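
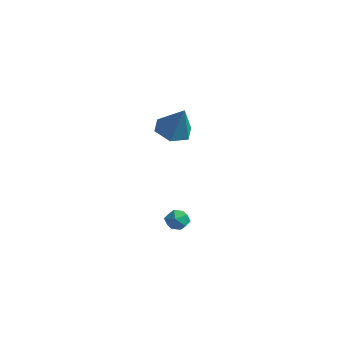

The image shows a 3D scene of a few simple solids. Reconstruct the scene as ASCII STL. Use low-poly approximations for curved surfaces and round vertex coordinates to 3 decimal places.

solid 
facet normal -0.513 0.045 -0.857
outer loop
vertex 3.692 -0.911 1.254
vertex 2.952 -1.153 1.684
vertex 3.159 -0.291 1.605
endloop
endfacet
facet normal 0.773 0.631 0.059
outer loop
vertex 3.692 -0.911 1.254
vertex 3.159 -0.291 1.605
vertex 3.808 -1.227 3.116
endloop
endfacet
facet normal -0.513 0.045 -0.857
outer loop
vertex 3.159 -0.291 1.605
vertex 2.952 -1.153 1.684
vertex 2.418 -0.533 2.036
endloop
endfacet
facet normal 0.023 0.854 0.519
outer loop
vertex 3.159 -0.291 1.605
vertex 2.418 -0.533 2.036
vertex 3.808 -1.227 3.116
endloop
endfacet
facet normal -0.513 0.045 -0.857
outer loop
vertex 2.418 -0.533 2.036
vertex 2.952 -1.153 1.684
vertex 2.211 -1.395 2.115
endloop
endfacet
facet normal -0.535 0.204 0.820
outer loop
vertex 2.418 -0.533 2.036
vertex 2.211 -1.395 2.115
vertex 3.808 -1.227 3.116
endloop
endfacet
facet normal -0.513 0.044 -0.857
outer loop
vertex 2.211 -1.395 2.115
vertex 2.952 -1.153 1.684
vertex 2.745 -2.015 1.764
endloop
endfacet
facet normal -0.343 -0.669 0.660
outer loop
vertex 2.211 -1.395 2.115
vertex 2.745 -2.015 1.764
vertex 3.808 -1.227 3.116
endloop
endfacet
facet normal -0.513 0.044 -0.857
outer loop
vertex 2.745 -2.015 1.764
vertex 2.952 -1.153 1.684
vertex 3.485 -1.773 1.333
endloop
endfacet
facet normal 0.407 -0.891 0.199
outer loop
vertex 2.745 -2.015 1.764
vertex 3.485 -1.773 1.333
vertex 3.808 -1.227 3.116
endloop
endfacet
facet normal -0.513 0.045 -0.857
outer loop
vertex 3.485 -1.773 1.333
vertex 2.952 -1.153 1.684
vertex 3.692 -0.911 1.254
endloop
endfacet
facet normal 0.965 -0.241 -0.101
outer loop
vertex 3.485 -1.773 1.333
vertex 3.692 -0.911 1.254
vertex 3.808 -1.227 3.116
endloop
endfacet
facet normal -0.601 0.317 0.734
outer loop
vertex 2.943 -1.359 -3.398
vertex 3.405 -1.479 -2.968
vertex 3.368 -0.903 -3.247
endloop
endfacet
facet normal -0.746 0.654 0.124
outer loop
vertex 2.943 -1.359 -3.398
vertex 3.368 -0.903 -3.247
vertex 3.192 -0.988 -3.858
endloop
endfacet
facet normal -0.916 0.161 -0.366
outer loop
vertex 2.943 -1.359 -3.398
vertex 3.192 -0.988 -3.858
vertex 3.121 -1.618 -3.957
endloop
endfacet
facet normal -0.875 -0.482 -0.055
outer loop
vertex 2.943 -1.359 -3.398
vertex 3.121 -1.618 -3.957
vertex 3.253 -1.921 -3.407
endloop
endfacet
facet normal -0.680 -0.385 0.623
outer loop
vertex 2.943 -1.359 -3.398
vertex 3.253 -1.921 -3.407
vertex 3.405 -1.479 -2.968
endloop
endfacet
facet normal -0.152 0.984 -0.093
outer loop
vertex 3.192 -0.988 -3.858
vertex 3.368 -0.903 -3.247
vertex 3.807 -0.879 -3.713
endloop
endfacet
facet normal 0.083 0.439 0.895
outer loop
vertex 3.368 -0.903 -3.247
vertex 3.405 -1.479 -2.968
vertex 3.939 -1.182 -3.163
endloop
endfacet
facet normal -0.046 -0.696 0.717
outer loop
vertex 3.405 -1.479 -2.968
vertex 3.253 -1.921 -3.407
vertex 3.868 -1.812 -3.262
endloop
endfacet
facet normal -0.360 -0.851 -0.383
outer loop
vertex 3.253 -1.921 -3.407
vertex 3.121 -1.618 -3.957
vertex 3.692 -1.897 -3.873
endloop
endfacet
facet normal -0.427 0.187 -0.885
outer loop
vertex 3.121 -1.618 -3.957
vertex 3.192 -0.988 -3.858
vertex 3.655 -1.321 -4.152
endloop
endfacet
facet normal 0.875 0.482 0.055
outer loop
vertex 4.117 -1.441 -3.722
vertex 3.807 -0.879 -3.713
vertex 3.939 -1.182 -3.163
endloop
endfacet
facet normal 0.916 -0.161 0.366
outer loop
vertex 4.117 -1.441 -3.722
vertex 3.939 -1.182 -3.163
vertex 3.868 -1.812 -3.262
endloop
endfacet
facet normal 0.746 -0.654 -0.124
outer loop
vertex 4.117 -1.441 -3.722
vertex 3.868 -1.812 -3.262
vertex 3.692 -1.897 -3.873
endloop
endfacet
facet normal 0.601 -0.317 -0.734
outer loop
vertex 4.117 -1.441 -3.722
vertex 3.692 -1.897 -3.873
vertex 3.655 -1.321 -4.152
endloop
endfacet
facet normal 0.680 0.385 -0.623
outer loop
vertex 4.117 -1.441 -3.722
vertex 3.655 -1.321 -4.152
vertex 3.807 -0.879 -3.713
endloop
endfacet
facet normal 0.360 0.851 0.383
outer loop
vertex 3.939 -1.182 -3.163
vertex 3.807 -0.879 -3.713
vertex 3.368 -0.903 -3.247
endloop
endfacet
facet normal 0.427 -0.187 0.885
outer loop
vertex 3.868 -1.812 -3.262
vertex 3.939 -1.182 -3.163
vertex 3.405 -1.479 -2.968
endloop
endfacet
facet normal 0.152 -0.984 0.093
outer loop
vertex 3.692 -1.897 -3.873
vertex 3.868 -1.812 -3.262
vertex 3.253 -1.921 -3.407
endloop
endfacet
facet normal -0.083 -0.439 -0.895
outer loop
vertex 3.655 -1.321 -4.152
vertex 3.692 -1.897 -3.873
vertex 3.121 -1.618 -3.957
endloop
endfacet
facet normal 0.046 0.696 -0.717
outer loop
vertex 3.807 -0.879 -3.713
vertex 3.655 -1.321 -4.152
vertex 3.192 -0.988 -3.858
endloop
endfacet

endsolid


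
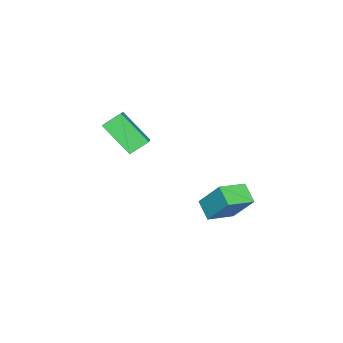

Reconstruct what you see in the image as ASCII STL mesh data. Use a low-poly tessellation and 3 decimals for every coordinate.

solid 
facet normal -0.810 0.523 -0.265
outer loop
vertex -1.334 1.09 -2.506
vertex -1.094 2.26 -0.927
vertex -0.634 1.839 -3.167
endloop
endfacet
facet normal -0.121 -0.591 -0.798
outer loop
vertex 0.694 0.98 -2.733
vertex -1.334 1.09 -2.506
vertex -0.634 1.839 -3.167
endloop
endfacet
facet normal -0.810 0.523 -0.265
outer loop
vertex -0.634 1.839 -3.167
vertex -1.094 2.26 -0.927
vertex -0.394 3.009 -1.588
endloop
endfacet
facet normal 0.574 0.614 -0.542
outer loop
vertex -0.394 3.009 -1.588
vertex 0.694 0.98 -2.733
vertex -0.634 1.839 -3.167
endloop
endfacet
facet normal -0.574 -0.614 0.542
outer loop
vertex -1.334 1.09 -2.506
vertex 0.234 1.401 -0.493
vertex -1.094 2.26 -0.927
endloop
endfacet
facet normal -0.121 -0.591 -0.798
outer loop
vertex -0.006 0.231 -2.072
vertex -1.334 1.09 -2.506
vertex 0.694 0.98 -2.733
endloop
endfacet
facet normal -0.574 -0.614 0.542
outer loop
vertex -0.006 0.231 -2.072
vertex 0.234 1.401 -0.493
vertex -1.334 1.09 -2.506
endloop
endfacet
facet normal 0.121 0.591 0.798
outer loop
vertex -1.094 2.26 -0.927
vertex 0.234 1.401 -0.493
vertex -0.394 3.009 -1.588
endloop
endfacet
facet normal 0.574 0.614 -0.542
outer loop
vertex 0.934 2.15 -1.154
vertex 0.694 0.98 -2.733
vertex -0.394 3.009 -1.588
endloop
endfacet
facet normal 0.121 0.591 0.798
outer loop
vertex -0.394 3.009 -1.588
vertex 0.234 1.401 -0.493
vertex 0.934 2.15 -1.154
endloop
endfacet
facet normal 0.810 -0.523 0.265
outer loop
vertex 0.934 2.15 -1.154
vertex -0.006 0.231 -2.072
vertex 0.694 0.98 -2.733
endloop
endfacet
facet normal 0.810 -0.523 0.265
outer loop
vertex 0.234 1.401 -0.493
vertex -0.006 0.231 -2.072
vertex 0.934 2.15 -1.154
endloop
endfacet
facet normal -0.572 0.614 0.544
outer loop
vertex 2.243 -2.892 4.985
vertex 2.559 -1.331 3.557
vertex 0.662 -3.484 3.989
endloop
endfacet
facet normal -0.147 -0.730 0.667
outer loop
vertex 1.321 -4.189 3.363
vertex 2.243 -2.892 4.985
vertex 0.662 -3.484 3.989
endloop
endfacet
facet normal -0.573 0.614 0.544
outer loop
vertex 0.662 -3.484 3.989
vertex 2.559 -1.331 3.557
vertex 0.979 -1.922 2.56
endloop
endfacet
facet normal -0.806 -0.302 -0.509
outer loop
vertex 0.979 -1.922 2.56
vertex 1.321 -4.189 3.363
vertex 0.662 -3.484 3.989
endloop
endfacet
facet normal 0.806 0.302 0.509
outer loop
vertex 2.243 -2.892 4.985
vertex 3.218 -2.036 2.931
vertex 2.559 -1.331 3.557
endloop
endfacet
facet normal -0.148 -0.729 0.668
outer loop
vertex 2.901 -3.598 4.36
vertex 2.243 -2.892 4.985
vertex 1.321 -4.189 3.363
endloop
endfacet
facet normal 0.807 0.302 0.509
outer loop
vertex 2.901 -3.598 4.36
vertex 3.218 -2.036 2.931
vertex 2.243 -2.892 4.985
endloop
endfacet
facet normal 0.148 0.730 -0.667
outer loop
vertex 2.559 -1.331 3.557
vertex 3.218 -2.036 2.931
vertex 0.979 -1.922 2.56
endloop
endfacet
facet normal -0.807 -0.302 -0.508
outer loop
vertex 1.637 -2.628 1.935
vertex 1.321 -4.189 3.363
vertex 0.979 -1.922 2.56
endloop
endfacet
facet normal 0.148 0.729 -0.668
outer loop
vertex 0.979 -1.922 2.56
vertex 3.218 -2.036 2.931
vertex 1.637 -2.628 1.935
endloop
endfacet
facet normal 0.573 -0.613 -0.544
outer loop
vertex 1.637 -2.628 1.935
vertex 2.901 -3.598 4.36
vertex 1.321 -4.189 3.363
endloop
endfacet
facet normal 0.572 -0.614 -0.544
outer loop
vertex 3.218 -2.036 2.931
vertex 2.901 -3.598 4.36
vertex 1.637 -2.628 1.935
endloop
endfacet

endsolid


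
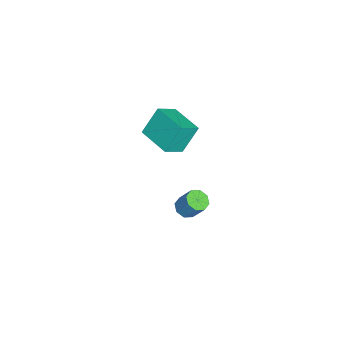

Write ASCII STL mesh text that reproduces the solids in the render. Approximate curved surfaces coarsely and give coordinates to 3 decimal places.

solid 
facet normal -0.263 -0.478 -0.838
outer loop
vertex -1.592 -2.274 -4.451
vertex -2.135 -1.783 -4.561
vertex -1.423 -1.829 -4.758
endloop
endfacet
facet normal 0.917 -0.393 -0.064
outer loop
vertex -1.592 -2.274 -4.451
vertex -1.423 -1.829 -4.758
vertex -1.203 -1.568 -3.21
endloop
endfacet
facet normal 0.917 -0.394 -0.064
outer loop
vertex -1.203 -1.568 -3.21
vertex -1.423 -1.829 -4.758
vertex -1.033 -1.123 -3.517
endloop
endfacet
facet normal 0.264 0.477 0.838
outer loop
vertex -1.203 -1.568 -3.21
vertex -1.033 -1.123 -3.517
vertex -1.745 -1.077 -3.319
endloop
endfacet
facet normal -0.263 -0.477 -0.838
outer loop
vertex -1.423 -1.829 -4.758
vertex -2.135 -1.783 -4.561
vertex -1.671 -1.357 -4.949
endloop
endfacet
facet normal 0.860 0.278 -0.428
outer loop
vertex -1.423 -1.829 -4.758
vertex -1.671 -1.357 -4.949
vertex -1.033 -1.123 -3.517
endloop
endfacet
facet normal 0.860 0.278 -0.428
outer loop
vertex -1.033 -1.123 -3.517
vertex -1.671 -1.357 -4.949
vertex -1.281 -0.651 -3.708
endloop
endfacet
facet normal 0.264 0.478 0.838
outer loop
vertex -1.033 -1.123 -3.517
vertex -1.281 -0.651 -3.708
vertex -1.745 -1.077 -3.319
endloop
endfacet
facet normal -0.264 -0.476 -0.839
outer loop
vertex -1.671 -1.357 -4.949
vertex -2.135 -1.783 -4.561
vertex -2.19 -1.134 -4.912
endloop
endfacet
facet normal 0.299 0.786 -0.541
outer loop
vertex -1.671 -1.357 -4.949
vertex -2.19 -1.134 -4.912
vertex -1.281 -0.651 -3.708
endloop
endfacet
facet normal 0.299 0.786 -0.541
outer loop
vertex -1.281 -0.651 -3.708
vertex -2.19 -1.134 -4.912
vertex -1.801 -0.428 -3.671
endloop
endfacet
facet normal 0.264 0.477 0.838
outer loop
vertex -1.281 -0.651 -3.708
vertex -1.801 -0.428 -3.671
vertex -1.745 -1.077 -3.319
endloop
endfacet
facet normal -0.263 -0.476 -0.839
outer loop
vertex -2.19 -1.134 -4.912
vertex -2.135 -1.783 -4.561
vertex -2.677 -1.292 -4.67
endloop
endfacet
facet normal -0.438 0.834 -0.337
outer loop
vertex -2.19 -1.134 -4.912
vertex -2.677 -1.292 -4.67
vertex -1.801 -0.428 -3.671
endloop
endfacet
facet normal -0.438 0.834 -0.337
outer loop
vertex -1.801 -0.428 -3.671
vertex -2.677 -1.292 -4.67
vertex -2.288 -0.586 -3.429
endloop
endfacet
facet normal 0.262 0.477 0.839
outer loop
vertex -1.801 -0.428 -3.671
vertex -2.288 -0.586 -3.429
vertex -1.745 -1.077 -3.319
endloop
endfacet
facet normal -0.264 -0.477 -0.838
outer loop
vertex -2.677 -1.292 -4.67
vertex -2.135 -1.783 -4.561
vertex -2.847 -1.737 -4.363
endloop
endfacet
facet normal -0.917 0.394 0.063
outer loop
vertex -2.677 -1.292 -4.67
vertex -2.847 -1.737 -4.363
vertex -2.288 -0.586 -3.429
endloop
endfacet
facet normal -0.917 0.393 0.065
outer loop
vertex -2.288 -0.586 -3.429
vertex -2.847 -1.737 -4.363
vertex -2.457 -1.031 -3.122
endloop
endfacet
facet normal 0.263 0.478 0.838
outer loop
vertex -2.288 -0.586 -3.429
vertex -2.457 -1.031 -3.122
vertex -1.745 -1.077 -3.319
endloop
endfacet
facet normal -0.264 -0.478 -0.838
outer loop
vertex -2.847 -1.737 -4.363
vertex -2.135 -1.783 -4.561
vertex -2.599 -2.209 -4.172
endloop
endfacet
facet normal -0.860 -0.278 0.428
outer loop
vertex -2.847 -1.737 -4.363
vertex -2.599 -2.209 -4.172
vertex -2.457 -1.031 -3.122
endloop
endfacet
facet normal -0.860 -0.278 0.428
outer loop
vertex -2.457 -1.031 -3.122
vertex -2.599 -2.209 -4.172
vertex -2.209 -1.503 -2.931
endloop
endfacet
facet normal 0.263 0.477 0.838
outer loop
vertex -2.457 -1.031 -3.122
vertex -2.209 -1.503 -2.931
vertex -1.745 -1.077 -3.319
endloop
endfacet
facet normal -0.264 -0.477 -0.838
outer loop
vertex -2.599 -2.209 -4.172
vertex -2.135 -1.783 -4.561
vertex -2.079 -2.432 -4.209
endloop
endfacet
facet normal -0.299 -0.786 0.541
outer loop
vertex -2.599 -2.209 -4.172
vertex -2.079 -2.432 -4.209
vertex -2.209 -1.503 -2.931
endloop
endfacet
facet normal -0.299 -0.786 0.541
outer loop
vertex -2.209 -1.503 -2.931
vertex -2.079 -2.432 -4.209
vertex -1.69 -1.726 -2.968
endloop
endfacet
facet normal 0.264 0.476 0.839
outer loop
vertex -2.209 -1.503 -2.931
vertex -1.69 -1.726 -2.968
vertex -1.745 -1.077 -3.319
endloop
endfacet
facet normal -0.262 -0.477 -0.839
outer loop
vertex -2.079 -2.432 -4.209
vertex -2.135 -1.783 -4.561
vertex -1.592 -2.274 -4.451
endloop
endfacet
facet normal 0.438 -0.834 0.337
outer loop
vertex -2.079 -2.432 -4.209
vertex -1.592 -2.274 -4.451
vertex -1.69 -1.726 -2.968
endloop
endfacet
facet normal 0.438 -0.834 0.337
outer loop
vertex -1.69 -1.726 -2.968
vertex -1.592 -2.274 -4.451
vertex -1.203 -1.568 -3.21
endloop
endfacet
facet normal 0.263 0.476 0.839
outer loop
vertex -1.69 -1.726 -2.968
vertex -1.203 -1.568 -3.21
vertex -1.745 -1.077 -3.319
endloop
endfacet
facet normal -0.717 -0.696 0.051
outer loop
vertex -1.719 -4.202 2.841
vertex -2.396 -3.391 4.396
vertex -2.627 -3.329 1.99
endloop
endfacet
facet normal 0.360 -0.432 -0.827
outer loop
vertex -1.144 -1.889 1.884
vertex -1.719 -4.202 2.841
vertex -2.627 -3.329 1.99
endloop
endfacet
facet normal -0.716 -0.696 0.051
outer loop
vertex -2.627 -3.329 1.99
vertex -2.396 -3.391 4.396
vertex -3.304 -2.519 3.545
endloop
endfacet
facet normal -0.598 0.574 -0.559
outer loop
vertex -3.304 -2.519 3.545
vertex -1.144 -1.889 1.884
vertex -2.627 -3.329 1.99
endloop
endfacet
facet normal 0.598 -0.574 0.560
outer loop
vertex -1.719 -4.202 2.841
vertex -0.913 -1.951 4.29
vertex -2.396 -3.391 4.396
endloop
endfacet
facet normal 0.360 -0.432 -0.827
outer loop
vertex -0.236 -2.761 2.735
vertex -1.719 -4.202 2.841
vertex -1.144 -1.889 1.884
endloop
endfacet
facet normal 0.598 -0.574 0.559
outer loop
vertex -0.236 -2.761 2.735
vertex -0.913 -1.951 4.29
vertex -1.719 -4.202 2.841
endloop
endfacet
facet normal -0.360 0.432 0.827
outer loop
vertex -2.396 -3.391 4.396
vertex -0.913 -1.951 4.29
vertex -3.304 -2.519 3.545
endloop
endfacet
facet normal -0.598 0.574 -0.560
outer loop
vertex -1.821 -1.078 3.439
vertex -1.144 -1.889 1.884
vertex -3.304 -2.519 3.545
endloop
endfacet
facet normal -0.360 0.432 0.827
outer loop
vertex -3.304 -2.519 3.545
vertex -0.913 -1.951 4.29
vertex -1.821 -1.078 3.439
endloop
endfacet
facet normal 0.716 0.696 -0.051
outer loop
vertex -1.821 -1.078 3.439
vertex -0.236 -2.761 2.735
vertex -1.144 -1.889 1.884
endloop
endfacet
facet normal 0.716 0.696 -0.051
outer loop
vertex -0.913 -1.951 4.29
vertex -0.236 -2.761 2.735
vertex -1.821 -1.078 3.439
endloop
endfacet

endsolid


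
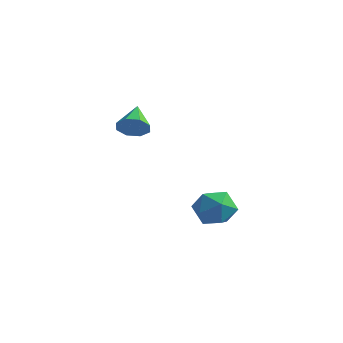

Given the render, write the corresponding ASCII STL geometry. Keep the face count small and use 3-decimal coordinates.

solid 
facet normal 0.412 -0.751 -0.516
outer loop
vertex -2.81 3.413 -0.094
vertex -3.317 2.939 0.19
vertex -3.283 3.376 -0.418
endloop
endfacet
facet normal 0.177 0.915 -0.362
outer loop
vertex -2.81 3.413 -0.094
vertex -3.283 3.376 -0.418
vertex -3.923 4.041 0.95
endloop
endfacet
facet normal 0.413 -0.750 -0.516
outer loop
vertex -3.283 3.376 -0.418
vertex -3.317 2.939 0.19
vertex -3.775 3.083 -0.386
endloop
endfacet
facet normal -0.453 0.700 -0.552
outer loop
vertex -3.283 3.376 -0.418
vertex -3.775 3.083 -0.386
vertex -3.923 4.041 0.95
endloop
endfacet
facet normal 0.413 -0.750 -0.516
outer loop
vertex -3.775 3.083 -0.386
vertex -3.317 2.939 0.19
vertex -3.999 2.705 -0.016
endloop
endfacet
facet normal -0.921 0.262 -0.290
outer loop
vertex -3.775 3.083 -0.386
vertex -3.999 2.705 -0.016
vertex -3.923 4.041 0.95
endloop
endfacet
facet normal 0.413 -0.749 -0.517
outer loop
vertex -3.999 2.705 -0.016
vertex -3.317 2.939 0.19
vertex -3.823 2.464 0.474
endloop
endfacet
facet normal -0.952 -0.142 0.272
outer loop
vertex -3.999 2.705 -0.016
vertex -3.823 2.464 0.474
vertex -3.923 4.041 0.95
endloop
endfacet
facet normal 0.413 -0.749 -0.517
outer loop
vertex -3.823 2.464 0.474
vertex -3.317 2.939 0.19
vertex -3.35 2.501 0.798
endloop
endfacet
facet normal -0.528 -0.276 0.803
outer loop
vertex -3.823 2.464 0.474
vertex -3.35 2.501 0.798
vertex -3.923 4.041 0.95
endloop
endfacet
facet normal 0.413 -0.750 -0.518
outer loop
vertex -3.35 2.501 0.798
vertex -3.317 2.939 0.19
vertex -2.858 2.794 0.766
endloop
endfacet
facet normal 0.101 -0.061 0.993
outer loop
vertex -3.35 2.501 0.798
vertex -2.858 2.794 0.766
vertex -3.923 4.041 0.95
endloop
endfacet
facet normal 0.412 -0.750 -0.517
outer loop
vertex -2.858 2.794 0.766
vertex -3.317 2.939 0.19
vertex -2.634 3.172 0.396
endloop
endfacet
facet normal 0.569 0.378 0.730
outer loop
vertex -2.858 2.794 0.766
vertex -2.634 3.172 0.396
vertex -3.923 4.041 0.95
endloop
endfacet
facet normal 0.412 -0.750 -0.517
outer loop
vertex -2.634 3.172 0.396
vertex -3.317 2.939 0.19
vertex -2.81 3.413 -0.094
endloop
endfacet
facet normal 0.600 0.782 0.169
outer loop
vertex -2.634 3.172 0.396
vertex -2.81 3.413 -0.094
vertex -3.923 4.041 0.95
endloop
endfacet
facet normal -0.962 0.270 -0.035
outer loop
vertex 1.179 1.877 -3.04
vertex 0.936 1.075 -2.536
vertex 1.151 1.904 -2.063
endloop
endfacet
facet normal -0.538 0.842 -0.039
outer loop
vertex 1.179 1.877 -3.04
vertex 1.151 1.904 -2.063
vertex 1.878 2.346 -2.543
endloop
endfacet
facet normal -0.103 0.792 -0.602
outer loop
vertex 1.179 1.877 -3.04
vertex 1.878 2.346 -2.543
vertex 2.114 1.791 -3.313
endloop
endfacet
facet normal -0.260 0.186 -0.948
outer loop
vertex 1.179 1.877 -3.04
vertex 2.114 1.791 -3.313
vertex 1.532 1.005 -3.308
endloop
endfacet
facet normal -0.790 -0.136 -0.598
outer loop
vertex 1.179 1.877 -3.04
vertex 1.532 1.005 -3.308
vertex 0.936 1.075 -2.536
endloop
endfacet
facet normal -0.137 0.823 0.551
outer loop
vertex 1.878 2.346 -2.543
vertex 1.151 1.904 -2.063
vertex 2.068 1.835 -1.732
endloop
endfacet
facet normal -0.824 -0.104 0.557
outer loop
vertex 1.151 1.904 -2.063
vertex 0.936 1.075 -2.536
vertex 1.486 1.049 -1.727
endloop
endfacet
facet normal -0.545 -0.761 -0.352
outer loop
vertex 0.936 1.075 -2.536
vertex 1.532 1.005 -3.308
vertex 1.722 0.494 -2.497
endloop
endfacet
facet normal 0.314 -0.238 -0.919
outer loop
vertex 1.532 1.005 -3.308
vertex 2.114 1.791 -3.313
vertex 2.449 0.936 -2.977
endloop
endfacet
facet normal 0.566 0.741 -0.361
outer loop
vertex 2.114 1.791 -3.313
vertex 1.878 2.346 -2.543
vertex 2.664 1.765 -2.504
endloop
endfacet
facet normal 0.260 -0.186 0.948
outer loop
vertex 2.421 0.963 -2.0
vertex 2.068 1.835 -1.732
vertex 1.486 1.049 -1.727
endloop
endfacet
facet normal 0.103 -0.792 0.602
outer loop
vertex 2.421 0.963 -2.0
vertex 1.486 1.049 -1.727
vertex 1.722 0.494 -2.497
endloop
endfacet
facet normal 0.538 -0.842 0.039
outer loop
vertex 2.421 0.963 -2.0
vertex 1.722 0.494 -2.497
vertex 2.449 0.936 -2.977
endloop
endfacet
facet normal 0.962 -0.270 0.035
outer loop
vertex 2.421 0.963 -2.0
vertex 2.449 0.936 -2.977
vertex 2.664 1.765 -2.504
endloop
endfacet
facet normal 0.790 0.136 0.598
outer loop
vertex 2.421 0.963 -2.0
vertex 2.664 1.765 -2.504
vertex 2.068 1.835 -1.732
endloop
endfacet
facet normal -0.314 0.238 0.919
outer loop
vertex 1.486 1.049 -1.727
vertex 2.068 1.835 -1.732
vertex 1.151 1.904 -2.063
endloop
endfacet
facet normal -0.566 -0.741 0.361
outer loop
vertex 1.722 0.494 -2.497
vertex 1.486 1.049 -1.727
vertex 0.936 1.075 -2.536
endloop
endfacet
facet normal 0.137 -0.823 -0.551
outer loop
vertex 2.449 0.936 -2.977
vertex 1.722 0.494 -2.497
vertex 1.532 1.005 -3.308
endloop
endfacet
facet normal 0.824 0.104 -0.557
outer loop
vertex 2.664 1.765 -2.504
vertex 2.449 0.936 -2.977
vertex 2.114 1.791 -3.313
endloop
endfacet
facet normal 0.545 0.761 0.352
outer loop
vertex 2.068 1.835 -1.732
vertex 2.664 1.765 -2.504
vertex 1.878 2.346 -2.543
endloop
endfacet

endsolid


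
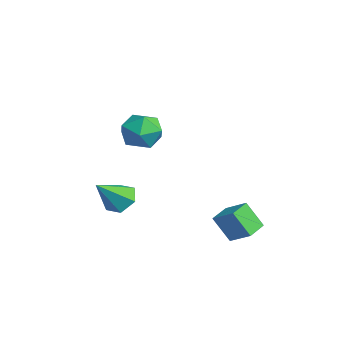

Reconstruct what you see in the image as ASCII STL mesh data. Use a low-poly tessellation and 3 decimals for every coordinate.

solid 
facet normal -0.228 0.675 -0.702
outer loop
vertex -1.186 -1.2 -2.51
vertex -2.034 -1.645 -2.663
vertex -1.97 -0.937 -2.003
endloop
endfacet
facet normal 0.589 0.381 0.713
outer loop
vertex -1.186 -1.2 -2.51
vertex -1.97 -0.937 -2.003
vertex -1.566 -3.035 -1.217
endloop
endfacet
facet normal -0.228 0.675 -0.702
outer loop
vertex -1.97 -0.937 -2.003
vertex -2.034 -1.645 -2.663
vertex -2.818 -1.382 -2.156
endloop
endfacet
facet normal -0.311 0.280 0.908
outer loop
vertex -1.97 -0.937 -2.003
vertex -2.818 -1.382 -2.156
vertex -1.566 -3.035 -1.217
endloop
endfacet
facet normal -0.227 0.675 -0.702
outer loop
vertex -2.818 -1.382 -2.156
vertex -2.034 -1.645 -2.663
vertex -2.883 -2.09 -2.816
endloop
endfacet
facet normal -0.814 -0.355 0.461
outer loop
vertex -2.818 -1.382 -2.156
vertex -2.883 -2.09 -2.816
vertex -1.566 -3.035 -1.217
endloop
endfacet
facet normal -0.227 0.675 -0.702
outer loop
vertex -2.883 -2.09 -2.816
vertex -2.034 -1.645 -2.663
vertex -2.099 -2.353 -3.323
endloop
endfacet
facet normal -0.417 -0.890 -0.183
outer loop
vertex -2.883 -2.09 -2.816
vertex -2.099 -2.353 -3.323
vertex -1.566 -3.035 -1.217
endloop
endfacet
facet normal -0.228 0.675 -0.702
outer loop
vertex -2.099 -2.353 -3.323
vertex -2.034 -1.645 -2.663
vertex -1.251 -1.908 -3.17
endloop
endfacet
facet normal 0.483 -0.790 -0.378
outer loop
vertex -2.099 -2.353 -3.323
vertex -1.251 -1.908 -3.17
vertex -1.566 -3.035 -1.217
endloop
endfacet
facet normal -0.228 0.675 -0.702
outer loop
vertex -1.251 -1.908 -3.17
vertex -2.034 -1.645 -2.663
vertex -1.186 -1.2 -2.51
endloop
endfacet
facet normal 0.985 -0.155 0.069
outer loop
vertex -1.251 -1.908 -3.17
vertex -1.186 -1.2 -2.51
vertex -1.566 -3.035 -1.217
endloop
endfacet
facet normal -0.383 -0.402 0.832
outer loop
vertex 3.955 1.701 -1.226
vertex 3.278 2.645 -1.081
vertex 2.96 1.103 -1.973
endloop
endfacet
facet normal 0.578 -0.807 -0.124
outer loop
vertex 3.562 1.735 -3.279
vertex 3.955 1.701 -1.226
vertex 2.96 1.103 -1.973
endloop
endfacet
facet normal -0.383 -0.402 0.832
outer loop
vertex 2.96 1.103 -1.973
vertex 3.278 2.645 -1.081
vertex 2.284 2.047 -1.828
endloop
endfacet
facet normal -0.721 -0.433 -0.542
outer loop
vertex 2.284 2.047 -1.828
vertex 3.562 1.735 -3.279
vertex 2.96 1.103 -1.973
endloop
endfacet
facet normal 0.720 0.433 0.542
outer loop
vertex 3.955 1.701 -1.226
vertex 3.88 3.277 -2.387
vertex 3.278 2.645 -1.081
endloop
endfacet
facet normal 0.578 -0.806 -0.124
outer loop
vertex 4.556 2.333 -2.532
vertex 3.955 1.701 -1.226
vertex 3.562 1.735 -3.279
endloop
endfacet
facet normal 0.721 0.433 0.541
outer loop
vertex 4.556 2.333 -2.532
vertex 3.88 3.277 -2.387
vertex 3.955 1.701 -1.226
endloop
endfacet
facet normal -0.578 0.806 0.124
outer loop
vertex 3.278 2.645 -1.081
vertex 3.88 3.277 -2.387
vertex 2.284 2.047 -1.828
endloop
endfacet
facet normal -0.720 -0.434 -0.541
outer loop
vertex 2.885 2.679 -3.134
vertex 3.562 1.735 -3.279
vertex 2.284 2.047 -1.828
endloop
endfacet
facet normal -0.578 0.807 0.124
outer loop
vertex 2.284 2.047 -1.828
vertex 3.88 3.277 -2.387
vertex 2.885 2.679 -3.134
endloop
endfacet
facet normal 0.383 0.402 -0.832
outer loop
vertex 2.885 2.679 -3.134
vertex 4.556 2.333 -2.532
vertex 3.562 1.735 -3.279
endloop
endfacet
facet normal 0.383 0.402 -0.832
outer loop
vertex 3.88 3.277 -2.387
vertex 4.556 2.333 -2.532
vertex 2.885 2.679 -3.134
endloop
endfacet
facet normal -0.791 0.451 0.414
outer loop
vertex 0.28 -1.282 3.203
vertex 0.458 -1.863 4.175
vertex 0.957 -0.843 4.017
endloop
endfacet
facet normal -0.481 0.874 -0.071
outer loop
vertex 0.28 -1.282 3.203
vertex 0.957 -0.843 4.017
vertex 1.262 -0.765 2.915
endloop
endfacet
facet normal -0.483 0.530 -0.697
outer loop
vertex 0.28 -1.282 3.203
vertex 1.262 -0.765 2.915
vertex 0.951 -1.736 2.392
endloop
endfacet
facet normal -0.794 -0.105 -0.598
outer loop
vertex 0.28 -1.282 3.203
vertex 0.951 -1.736 2.392
vertex 0.454 -2.414 3.171
endloop
endfacet
facet normal -0.984 -0.154 0.088
outer loop
vertex 0.28 -1.282 3.203
vertex 0.454 -2.414 3.171
vertex 0.458 -1.863 4.175
endloop
endfacet
facet normal 0.198 0.972 0.124
outer loop
vertex 1.262 -0.765 2.915
vertex 0.957 -0.843 4.017
vertex 2.046 -1.026 3.709
endloop
endfacet
facet normal -0.303 0.289 0.908
outer loop
vertex 0.957 -0.843 4.017
vertex 0.458 -1.863 4.175
vertex 1.549 -1.704 4.488
endloop
endfacet
facet normal -0.616 -0.690 0.381
outer loop
vertex 0.458 -1.863 4.175
vertex 0.454 -2.414 3.171
vertex 1.238 -2.675 3.965
endloop
endfacet
facet normal -0.309 -0.611 -0.729
outer loop
vertex 0.454 -2.414 3.171
vertex 0.951 -1.736 2.392
vertex 1.543 -2.597 2.863
endloop
endfacet
facet normal 0.194 0.416 -0.888
outer loop
vertex 0.951 -1.736 2.392
vertex 1.262 -0.765 2.915
vertex 2.042 -1.577 2.705
endloop
endfacet
facet normal 0.794 0.105 0.598
outer loop
vertex 2.22 -2.158 3.677
vertex 2.046 -1.026 3.709
vertex 1.549 -1.704 4.488
endloop
endfacet
facet normal 0.483 -0.530 0.697
outer loop
vertex 2.22 -2.158 3.677
vertex 1.549 -1.704 4.488
vertex 1.238 -2.675 3.965
endloop
endfacet
facet normal 0.481 -0.874 0.071
outer loop
vertex 2.22 -2.158 3.677
vertex 1.238 -2.675 3.965
vertex 1.543 -2.597 2.863
endloop
endfacet
facet normal 0.791 -0.451 -0.414
outer loop
vertex 2.22 -2.158 3.677
vertex 1.543 -2.597 2.863
vertex 2.042 -1.577 2.705
endloop
endfacet
facet normal 0.984 0.154 -0.088
outer loop
vertex 2.22 -2.158 3.677
vertex 2.042 -1.577 2.705
vertex 2.046 -1.026 3.709
endloop
endfacet
facet normal 0.309 0.611 0.729
outer loop
vertex 1.549 -1.704 4.488
vertex 2.046 -1.026 3.709
vertex 0.957 -0.843 4.017
endloop
endfacet
facet normal -0.194 -0.416 0.888
outer loop
vertex 1.238 -2.675 3.965
vertex 1.549 -1.704 4.488
vertex 0.458 -1.863 4.175
endloop
endfacet
facet normal -0.198 -0.972 -0.124
outer loop
vertex 1.543 -2.597 2.863
vertex 1.238 -2.675 3.965
vertex 0.454 -2.414 3.171
endloop
endfacet
facet normal 0.303 -0.289 -0.908
outer loop
vertex 2.042 -1.577 2.705
vertex 1.543 -2.597 2.863
vertex 0.951 -1.736 2.392
endloop
endfacet
facet normal 0.616 0.690 -0.381
outer loop
vertex 2.046 -1.026 3.709
vertex 2.042 -1.577 2.705
vertex 1.262 -0.765 2.915
endloop
endfacet

endsolid


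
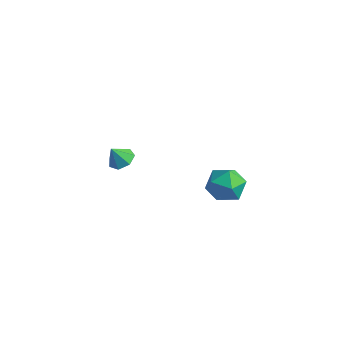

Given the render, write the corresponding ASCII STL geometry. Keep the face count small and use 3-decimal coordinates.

solid 
facet normal 0.223 0.428 -0.876
outer loop
vertex -2.108 -1.758 -1.85
vertex -2.786 -1.621 -1.956
vertex -2.305 -1.224 -1.639
endloop
endfacet
facet normal 0.664 -0.050 0.746
outer loop
vertex -2.108 -1.758 -1.85
vertex -2.305 -1.224 -1.639
vertex -3.014 -2.059 -1.064
endloop
endfacet
facet normal 0.224 0.428 -0.876
outer loop
vertex -2.305 -1.224 -1.639
vertex -2.786 -1.621 -1.956
vertex -2.864 -0.989 -1.667
endloop
endfacet
facet normal 0.153 0.469 0.870
outer loop
vertex -2.305 -1.224 -1.639
vertex -2.864 -0.989 -1.667
vertex -3.014 -2.059 -1.064
endloop
endfacet
facet normal 0.224 0.428 -0.876
outer loop
vertex -2.864 -0.989 -1.667
vertex -2.786 -1.621 -1.956
vertex -3.365 -1.23 -1.913
endloop
endfacet
facet normal -0.560 0.465 0.686
outer loop
vertex -2.864 -0.989 -1.667
vertex -3.365 -1.23 -1.913
vertex -3.014 -2.059 -1.064
endloop
endfacet
facet normal 0.225 0.429 -0.875
outer loop
vertex -3.365 -1.23 -1.913
vertex -2.786 -1.621 -1.956
vertex -3.429 -1.766 -2.192
endloop
endfacet
facet normal -0.942 -0.060 0.331
outer loop
vertex -3.365 -1.23 -1.913
vertex -3.429 -1.766 -2.192
vertex -3.014 -2.059 -1.064
endloop
endfacet
facet normal 0.225 0.428 -0.875
outer loop
vertex -3.429 -1.766 -2.192
vertex -2.786 -1.621 -1.956
vertex -3.009 -2.193 -2.293
endloop
endfacet
facet normal -0.702 -0.708 0.074
outer loop
vertex -3.429 -1.766 -2.192
vertex -3.009 -2.193 -2.293
vertex -3.014 -2.059 -1.064
endloop
endfacet
facet normal 0.223 0.429 -0.875
outer loop
vertex -3.009 -2.193 -2.293
vertex -2.786 -1.621 -1.956
vertex -2.421 -2.189 -2.141
endloop
endfacet
facet normal -0.021 -0.994 0.108
outer loop
vertex -3.009 -2.193 -2.293
vertex -2.421 -2.189 -2.141
vertex -3.014 -2.059 -1.064
endloop
endfacet
facet normal 0.223 0.429 -0.875
outer loop
vertex -2.421 -2.189 -2.141
vertex -2.786 -1.621 -1.956
vertex -2.108 -1.758 -1.85
endloop
endfacet
facet normal 0.586 -0.701 0.407
outer loop
vertex -2.421 -2.189 -2.141
vertex -2.108 -1.758 -1.85
vertex -3.014 -2.059 -1.064
endloop
endfacet
facet normal 0.286 0.958 0.030
outer loop
vertex 3.512 -0.399 -0.869
vertex 3.036 -0.285 0.013
vertex 4.004 -0.573 -0.005
endloop
endfacet
facet normal 0.763 0.561 -0.321
outer loop
vertex 3.512 -0.399 -0.869
vertex 4.004 -0.573 -0.005
vertex 4.13 -1.194 -0.791
endloop
endfacet
facet normal 0.429 0.248 -0.869
outer loop
vertex 3.512 -0.399 -0.869
vertex 4.13 -1.194 -0.791
vertex 3.24 -1.29 -1.258
endloop
endfacet
facet normal -0.254 0.451 -0.855
outer loop
vertex 3.512 -0.399 -0.869
vertex 3.24 -1.29 -1.258
vertex 2.564 -0.729 -0.761
endloop
endfacet
facet normal -0.344 0.890 -0.301
outer loop
vertex 3.512 -0.399 -0.869
vertex 2.564 -0.729 -0.761
vertex 3.036 -0.285 0.013
endloop
endfacet
facet normal 0.992 0.049 0.120
outer loop
vertex 4.13 -1.194 -0.791
vertex 4.004 -0.573 -0.005
vertex 4.036 -1.571 0.141
endloop
endfacet
facet normal 0.218 0.691 0.689
outer loop
vertex 4.004 -0.573 -0.005
vertex 3.036 -0.285 0.013
vertex 3.36 -1.01 0.638
endloop
endfacet
facet normal -0.799 0.581 0.154
outer loop
vertex 3.036 -0.285 0.013
vertex 2.564 -0.729 -0.761
vertex 2.47 -1.106 0.171
endloop
endfacet
facet normal -0.655 -0.130 -0.744
outer loop
vertex 2.564 -0.729 -0.761
vertex 3.24 -1.29 -1.258
vertex 2.596 -1.727 -0.615
endloop
endfacet
facet normal 0.451 -0.458 -0.766
outer loop
vertex 3.24 -1.29 -1.258
vertex 4.13 -1.194 -0.791
vertex 3.564 -2.015 -0.633
endloop
endfacet
facet normal 0.254 -0.451 0.855
outer loop
vertex 3.088 -1.901 0.249
vertex 4.036 -1.571 0.141
vertex 3.36 -1.01 0.638
endloop
endfacet
facet normal -0.429 -0.248 0.869
outer loop
vertex 3.088 -1.901 0.249
vertex 3.36 -1.01 0.638
vertex 2.47 -1.106 0.171
endloop
endfacet
facet normal -0.763 -0.561 0.321
outer loop
vertex 3.088 -1.901 0.249
vertex 2.47 -1.106 0.171
vertex 2.596 -1.727 -0.615
endloop
endfacet
facet normal -0.286 -0.958 -0.030
outer loop
vertex 3.088 -1.901 0.249
vertex 2.596 -1.727 -0.615
vertex 3.564 -2.015 -0.633
endloop
endfacet
facet normal 0.344 -0.890 0.301
outer loop
vertex 3.088 -1.901 0.249
vertex 3.564 -2.015 -0.633
vertex 4.036 -1.571 0.141
endloop
endfacet
facet normal 0.655 0.130 0.744
outer loop
vertex 3.36 -1.01 0.638
vertex 4.036 -1.571 0.141
vertex 4.004 -0.573 -0.005
endloop
endfacet
facet normal -0.451 0.458 0.766
outer loop
vertex 2.47 -1.106 0.171
vertex 3.36 -1.01 0.638
vertex 3.036 -0.285 0.013
endloop
endfacet
facet normal -0.992 -0.049 -0.120
outer loop
vertex 2.596 -1.727 -0.615
vertex 2.47 -1.106 0.171
vertex 2.564 -0.729 -0.761
endloop
endfacet
facet normal -0.218 -0.691 -0.689
outer loop
vertex 3.564 -2.015 -0.633
vertex 2.596 -1.727 -0.615
vertex 3.24 -1.29 -1.258
endloop
endfacet
facet normal 0.799 -0.581 -0.154
outer loop
vertex 4.036 -1.571 0.141
vertex 3.564 -2.015 -0.633
vertex 4.13 -1.194 -0.791
endloop
endfacet

endsolid


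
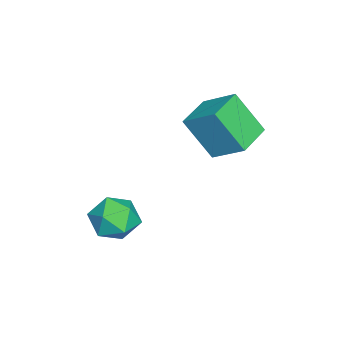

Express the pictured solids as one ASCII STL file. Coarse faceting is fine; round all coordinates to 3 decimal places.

solid 
facet normal -0.958 0.266 0.104
outer loop
vertex -1.328 3.792 1.716
vertex -1.192 4.925 0.061
vertex -1.783 2.51 0.801
endloop
endfacet
facet normal -0.067 -0.564 0.823
outer loop
vertex -0.288 2.095 0.639
vertex -1.328 3.792 1.716
vertex -1.783 2.51 0.801
endloop
endfacet
facet normal -0.958 0.266 0.104
outer loop
vertex -1.783 2.51 0.801
vertex -1.192 4.925 0.061
vertex -1.647 3.643 -0.854
endloop
endfacet
facet normal -0.278 -0.782 -0.558
outer loop
vertex -1.647 3.643 -0.854
vertex -0.288 2.095 0.639
vertex -1.783 2.51 0.801
endloop
endfacet
facet normal 0.278 0.782 0.558
outer loop
vertex -1.328 3.792 1.716
vertex 0.303 4.51 -0.101
vertex -1.192 4.925 0.061
endloop
endfacet
facet normal -0.067 -0.564 0.823
outer loop
vertex 0.167 3.377 1.554
vertex -1.328 3.792 1.716
vertex -0.288 2.095 0.639
endloop
endfacet
facet normal 0.278 0.782 0.558
outer loop
vertex 0.167 3.377 1.554
vertex 0.303 4.51 -0.101
vertex -1.328 3.792 1.716
endloop
endfacet
facet normal 0.067 0.564 -0.823
outer loop
vertex -1.192 4.925 0.061
vertex 0.303 4.51 -0.101
vertex -1.647 3.643 -0.854
endloop
endfacet
facet normal -0.278 -0.782 -0.558
outer loop
vertex -0.152 3.228 -1.016
vertex -0.288 2.095 0.639
vertex -1.647 3.643 -0.854
endloop
endfacet
facet normal 0.067 0.564 -0.823
outer loop
vertex -1.647 3.643 -0.854
vertex 0.303 4.51 -0.101
vertex -0.152 3.228 -1.016
endloop
endfacet
facet normal 0.958 -0.266 -0.104
outer loop
vertex -0.152 3.228 -1.016
vertex 0.167 3.377 1.554
vertex -0.288 2.095 0.639
endloop
endfacet
facet normal 0.958 -0.266 -0.104
outer loop
vertex 0.303 4.51 -0.101
vertex 0.167 3.377 1.554
vertex -0.152 3.228 -1.016
endloop
endfacet
facet normal -0.356 0.830 0.429
outer loop
vertex 1.751 1.109 -3.562
vertex 1.112 0.526 -2.963
vertex 2.079 0.765 -2.624
endloop
endfacet
facet normal 0.322 0.920 0.225
outer loop
vertex 1.751 1.109 -3.562
vertex 2.079 0.765 -2.624
vertex 2.729 0.739 -3.449
endloop
endfacet
facet normal 0.359 0.802 -0.478
outer loop
vertex 1.751 1.109 -3.562
vertex 2.729 0.739 -3.449
vertex 2.165 0.484 -4.299
endloop
endfacet
facet normal -0.297 0.640 -0.709
outer loop
vertex 1.751 1.109 -3.562
vertex 2.165 0.484 -4.299
vertex 1.166 0.353 -3.999
endloop
endfacet
facet normal -0.739 0.657 -0.148
outer loop
vertex 1.751 1.109 -3.562
vertex 1.166 0.353 -3.999
vertex 1.112 0.526 -2.963
endloop
endfacet
facet normal 0.718 0.423 0.552
outer loop
vertex 2.729 0.739 -3.449
vertex 2.079 0.765 -2.624
vertex 2.694 -0.073 -2.781
endloop
endfacet
facet normal -0.379 0.280 0.882
outer loop
vertex 2.079 0.765 -2.624
vertex 1.112 0.526 -2.963
vertex 1.695 -0.204 -2.481
endloop
endfacet
facet normal -0.999 0.000 -0.052
outer loop
vertex 1.112 0.526 -2.963
vertex 1.166 0.353 -3.999
vertex 1.131 -0.459 -3.331
endloop
endfacet
facet normal -0.284 -0.029 -0.958
outer loop
vertex 1.166 0.353 -3.999
vertex 2.165 0.484 -4.299
vertex 1.781 -0.485 -4.156
endloop
endfacet
facet normal 0.776 0.234 -0.585
outer loop
vertex 2.165 0.484 -4.299
vertex 2.729 0.739 -3.449
vertex 2.748 -0.246 -3.817
endloop
endfacet
facet normal 0.297 -0.640 0.709
outer loop
vertex 2.109 -0.829 -3.218
vertex 2.694 -0.073 -2.781
vertex 1.695 -0.204 -2.481
endloop
endfacet
facet normal -0.359 -0.802 0.478
outer loop
vertex 2.109 -0.829 -3.218
vertex 1.695 -0.204 -2.481
vertex 1.131 -0.459 -3.331
endloop
endfacet
facet normal -0.322 -0.920 -0.225
outer loop
vertex 2.109 -0.829 -3.218
vertex 1.131 -0.459 -3.331
vertex 1.781 -0.485 -4.156
endloop
endfacet
facet normal 0.356 -0.830 -0.429
outer loop
vertex 2.109 -0.829 -3.218
vertex 1.781 -0.485 -4.156
vertex 2.748 -0.246 -3.817
endloop
endfacet
facet normal 0.739 -0.657 0.148
outer loop
vertex 2.109 -0.829 -3.218
vertex 2.748 -0.246 -3.817
vertex 2.694 -0.073 -2.781
endloop
endfacet
facet normal 0.284 0.029 0.958
outer loop
vertex 1.695 -0.204 -2.481
vertex 2.694 -0.073 -2.781
vertex 2.079 0.765 -2.624
endloop
endfacet
facet normal -0.776 -0.234 0.585
outer loop
vertex 1.131 -0.459 -3.331
vertex 1.695 -0.204 -2.481
vertex 1.112 0.526 -2.963
endloop
endfacet
facet normal -0.718 -0.423 -0.552
outer loop
vertex 1.781 -0.485 -4.156
vertex 1.131 -0.459 -3.331
vertex 1.166 0.353 -3.999
endloop
endfacet
facet normal 0.379 -0.280 -0.882
outer loop
vertex 2.748 -0.246 -3.817
vertex 1.781 -0.485 -4.156
vertex 2.165 0.484 -4.299
endloop
endfacet
facet normal 0.999 -0.000 0.052
outer loop
vertex 2.694 -0.073 -2.781
vertex 2.748 -0.246 -3.817
vertex 2.729 0.739 -3.449
endloop
endfacet

endsolid


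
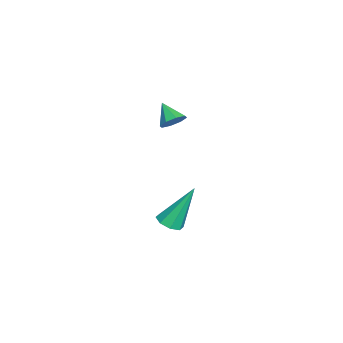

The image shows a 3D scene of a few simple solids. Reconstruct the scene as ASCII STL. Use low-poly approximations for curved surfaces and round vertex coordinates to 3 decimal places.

solid 
facet normal 0.588 0.514 -0.625
outer loop
vertex -2.489 -0.331 -1.241
vertex -2.982 -0.103 -1.517
vertex -2.633 0.069 -1.047
endloop
endfacet
facet normal 0.391 -0.284 0.876
outer loop
vertex -2.489 -0.331 -1.241
vertex -2.633 0.069 -1.047
vertex -3.618 -0.657 -0.843
endloop
endfacet
facet normal 0.588 0.513 -0.625
outer loop
vertex -2.633 0.069 -1.047
vertex -2.982 -0.103 -1.517
vertex -2.982 0.368 -1.13
endloop
endfacet
facet normal 0.001 0.269 0.963
outer loop
vertex -2.633 0.069 -1.047
vertex -2.982 0.368 -1.13
vertex -3.618 -0.657 -0.843
endloop
endfacet
facet normal 0.588 0.513 -0.625
outer loop
vertex -2.982 0.368 -1.13
vertex -2.982 -0.103 -1.517
vertex -3.331 0.392 -1.439
endloop
endfacet
facet normal -0.545 0.522 0.656
outer loop
vertex -2.982 0.368 -1.13
vertex -3.331 0.392 -1.439
vertex -3.618 -0.657 -0.843
endloop
endfacet
facet normal 0.588 0.513 -0.625
outer loop
vertex -3.331 0.392 -1.439
vertex -2.982 -0.103 -1.517
vertex -3.476 0.126 -1.794
endloop
endfacet
facet normal -0.934 0.331 0.133
outer loop
vertex -3.331 0.392 -1.439
vertex -3.476 0.126 -1.794
vertex -3.618 -0.657 -0.843
endloop
endfacet
facet normal 0.588 0.513 -0.625
outer loop
vertex -3.476 0.126 -1.794
vertex -2.982 -0.103 -1.517
vertex -3.332 -0.274 -1.987
endloop
endfacet
facet normal -0.935 -0.193 -0.298
outer loop
vertex -3.476 0.126 -1.794
vertex -3.332 -0.274 -1.987
vertex -3.618 -0.657 -0.843
endloop
endfacet
facet normal 0.587 0.514 -0.625
outer loop
vertex -3.332 -0.274 -1.987
vertex -2.982 -0.103 -1.517
vertex -2.983 -0.573 -1.905
endloop
endfacet
facet normal -0.546 -0.744 -0.386
outer loop
vertex -3.332 -0.274 -1.987
vertex -2.983 -0.573 -1.905
vertex -3.618 -0.657 -0.843
endloop
endfacet
facet normal 0.588 0.514 -0.624
outer loop
vertex -2.983 -0.573 -1.905
vertex -2.982 -0.103 -1.517
vertex -2.634 -0.597 -1.596
endloop
endfacet
facet normal 0.001 -0.997 -0.078
outer loop
vertex -2.983 -0.573 -1.905
vertex -2.634 -0.597 -1.596
vertex -3.618 -0.657 -0.843
endloop
endfacet
facet normal 0.588 0.514 -0.625
outer loop
vertex -2.634 -0.597 -1.596
vertex -2.982 -0.103 -1.517
vertex -2.489 -0.331 -1.241
endloop
endfacet
facet normal 0.390 -0.806 0.445
outer loop
vertex -2.634 -0.597 -1.596
vertex -2.489 -0.331 -1.241
vertex -3.618 -0.657 -0.843
endloop
endfacet
facet normal 0.157 -0.445 -0.882
outer loop
vertex 2.676 0.936 -3.855
vertex 2.31 0.5 -3.7
vertex 2.249 1.019 -3.973
endloop
endfacet
facet normal 0.228 0.962 -0.150
outer loop
vertex 2.676 0.936 -3.855
vertex 2.249 1.019 -3.973
vertex 1.99 1.4 -1.92
endloop
endfacet
facet normal 0.159 -0.445 -0.881
outer loop
vertex 2.249 1.019 -3.973
vertex 2.31 0.5 -3.7
vertex 1.857 0.798 -3.932
endloop
endfacet
facet normal -0.496 0.840 -0.219
outer loop
vertex 2.249 1.019 -3.973
vertex 1.857 0.798 -3.932
vertex 1.99 1.4 -1.92
endloop
endfacet
facet normal 0.158 -0.445 -0.881
outer loop
vertex 1.857 0.798 -3.932
vertex 2.31 0.5 -3.7
vertex 1.731 0.403 -3.755
endloop
endfacet
facet normal -0.956 0.294 -0.025
outer loop
vertex 1.857 0.798 -3.932
vertex 1.731 0.403 -3.755
vertex 1.99 1.4 -1.92
endloop
endfacet
facet normal 0.158 -0.444 -0.882
outer loop
vertex 1.731 0.403 -3.755
vertex 2.31 0.5 -3.7
vertex 1.944 0.064 -3.546
endloop
endfacet
facet normal -0.879 -0.356 0.318
outer loop
vertex 1.731 0.403 -3.755
vertex 1.944 0.064 -3.546
vertex 1.99 1.4 -1.92
endloop
endfacet
facet normal 0.159 -0.445 -0.881
outer loop
vertex 1.944 0.064 -3.546
vertex 2.31 0.5 -3.7
vertex 2.371 -0.019 -3.427
endloop
endfacet
facet normal -0.311 -0.730 0.609
outer loop
vertex 1.944 0.064 -3.546
vertex 2.371 -0.019 -3.427
vertex 1.99 1.4 -1.92
endloop
endfacet
facet normal 0.159 -0.445 -0.881
outer loop
vertex 2.371 -0.019 -3.427
vertex 2.31 0.5 -3.7
vertex 2.763 0.202 -3.468
endloop
endfacet
facet normal 0.414 -0.608 0.677
outer loop
vertex 2.371 -0.019 -3.427
vertex 2.763 0.202 -3.468
vertex 1.99 1.4 -1.92
endloop
endfacet
facet normal 0.158 -0.445 -0.881
outer loop
vertex 2.763 0.202 -3.468
vertex 2.31 0.5 -3.7
vertex 2.889 0.597 -3.645
endloop
endfacet
facet normal 0.873 -0.062 0.484
outer loop
vertex 2.763 0.202 -3.468
vertex 2.889 0.597 -3.645
vertex 1.99 1.4 -1.92
endloop
endfacet
facet normal 0.158 -0.446 -0.881
outer loop
vertex 2.889 0.597 -3.645
vertex 2.31 0.5 -3.7
vertex 2.676 0.936 -3.855
endloop
endfacet
facet normal 0.796 0.588 0.141
outer loop
vertex 2.889 0.597 -3.645
vertex 2.676 0.936 -3.855
vertex 1.99 1.4 -1.92
endloop
endfacet

endsolid


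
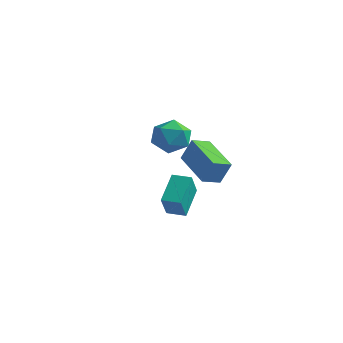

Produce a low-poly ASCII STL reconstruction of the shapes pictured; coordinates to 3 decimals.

solid 
facet normal -0.923 -0.381 0.052
outer loop
vertex 1.972 -2.842 -1.848
vertex 1.61 -2.106 -2.882
vertex 2.384 -3.97 -2.795
endloop
endfacet
facet normal 0.274 -0.558 0.784
outer loop
vertex 3.15 -3.654 -2.838
vertex 1.972 -2.842 -1.848
vertex 2.384 -3.97 -2.795
endloop
endfacet
facet normal -0.923 -0.381 0.052
outer loop
vertex 2.384 -3.97 -2.795
vertex 1.61 -2.106 -2.882
vertex 2.022 -3.234 -3.829
endloop
endfacet
facet normal 0.269 -0.737 -0.619
outer loop
vertex 2.022 -3.234 -3.829
vertex 3.15 -3.654 -2.838
vertex 2.384 -3.97 -2.795
endloop
endfacet
facet normal -0.269 0.737 0.619
outer loop
vertex 1.972 -2.842 -1.848
vertex 2.376 -1.79 -2.925
vertex 1.61 -2.106 -2.882
endloop
endfacet
facet normal 0.274 -0.558 0.784
outer loop
vertex 2.738 -2.526 -1.891
vertex 1.972 -2.842 -1.848
vertex 3.15 -3.654 -2.838
endloop
endfacet
facet normal -0.269 0.737 0.619
outer loop
vertex 2.738 -2.526 -1.891
vertex 2.376 -1.79 -2.925
vertex 1.972 -2.842 -1.848
endloop
endfacet
facet normal -0.274 0.558 -0.784
outer loop
vertex 1.61 -2.106 -2.882
vertex 2.376 -1.79 -2.925
vertex 2.022 -3.234 -3.829
endloop
endfacet
facet normal 0.269 -0.737 -0.619
outer loop
vertex 2.788 -2.918 -3.872
vertex 3.15 -3.654 -2.838
vertex 2.022 -3.234 -3.829
endloop
endfacet
facet normal -0.274 0.558 -0.784
outer loop
vertex 2.022 -3.234 -3.829
vertex 2.376 -1.79 -2.925
vertex 2.788 -2.918 -3.872
endloop
endfacet
facet normal 0.923 0.381 -0.052
outer loop
vertex 2.788 -2.918 -3.872
vertex 2.738 -2.526 -1.891
vertex 3.15 -3.654 -2.838
endloop
endfacet
facet normal 0.923 0.381 -0.052
outer loop
vertex 2.376 -1.79 -2.925
vertex 2.738 -2.526 -1.891
vertex 2.788 -2.918 -3.872
endloop
endfacet
facet normal -0.873 0.377 0.311
outer loop
vertex -1.222 2.11 -2.055
vertex -0.937 2.98 -2.309
vertex -1.696 1.938 -3.177
endloop
endfacet
facet normal -0.300 -0.916 0.267
outer loop
vertex 0.197 1.12 -3.851
vertex -1.222 2.11 -2.055
vertex -1.696 1.938 -3.177
endloop
endfacet
facet normal -0.873 0.377 0.311
outer loop
vertex -1.696 1.938 -3.177
vertex -0.937 2.98 -2.309
vertex -1.411 2.808 -3.431
endloop
endfacet
facet normal -0.385 -0.140 -0.912
outer loop
vertex -1.411 2.808 -3.431
vertex 0.197 1.12 -3.851
vertex -1.696 1.938 -3.177
endloop
endfacet
facet normal 0.385 0.140 0.912
outer loop
vertex -1.222 2.11 -2.055
vertex 0.956 2.162 -2.983
vertex -0.937 2.98 -2.309
endloop
endfacet
facet normal -0.300 -0.916 0.267
outer loop
vertex 0.671 1.292 -2.729
vertex -1.222 2.11 -2.055
vertex 0.197 1.12 -3.851
endloop
endfacet
facet normal 0.385 0.140 0.912
outer loop
vertex 0.671 1.292 -2.729
vertex 0.956 2.162 -2.983
vertex -1.222 2.11 -2.055
endloop
endfacet
facet normal 0.300 0.916 -0.267
outer loop
vertex -0.937 2.98 -2.309
vertex 0.956 2.162 -2.983
vertex -1.411 2.808 -3.431
endloop
endfacet
facet normal -0.385 -0.140 -0.912
outer loop
vertex 0.482 1.99 -4.105
vertex 0.197 1.12 -3.851
vertex -1.411 2.808 -3.431
endloop
endfacet
facet normal 0.300 0.916 -0.267
outer loop
vertex -1.411 2.808 -3.431
vertex 0.956 2.162 -2.983
vertex 0.482 1.99 -4.105
endloop
endfacet
facet normal 0.873 -0.377 -0.311
outer loop
vertex 0.482 1.99 -4.105
vertex 0.671 1.292 -2.729
vertex 0.197 1.12 -3.851
endloop
endfacet
facet normal 0.873 -0.377 -0.311
outer loop
vertex 0.956 2.162 -2.983
vertex 0.671 1.292 -2.729
vertex 0.482 1.99 -4.105
endloop
endfacet
facet normal -0.952 0.307 0.013
outer loop
vertex -2.781 1.763 -2.447
vertex -2.849 1.511 -1.483
vertex -2.556 2.431 -1.739
endloop
endfacet
facet normal -0.571 0.680 -0.460
outer loop
vertex -2.781 1.763 -2.447
vertex -2.556 2.431 -1.739
vertex -1.985 2.357 -2.556
endloop
endfacet
facet normal -0.292 0.221 -0.930
outer loop
vertex -2.781 1.763 -2.447
vertex -1.985 2.357 -2.556
vertex -1.926 1.391 -2.804
endloop
endfacet
facet normal -0.502 -0.436 -0.747
outer loop
vertex -2.781 1.763 -2.447
vertex -1.926 1.391 -2.804
vertex -2.459 0.868 -2.141
endloop
endfacet
facet normal -0.909 -0.383 -0.164
outer loop
vertex -2.781 1.763 -2.447
vertex -2.459 0.868 -2.141
vertex -2.849 1.511 -1.483
endloop
endfacet
facet normal -0.032 0.993 -0.112
outer loop
vertex -1.985 2.357 -2.556
vertex -2.556 2.431 -1.739
vertex -1.561 2.472 -1.659
endloop
endfacet
facet normal -0.648 0.389 0.655
outer loop
vertex -2.556 2.431 -1.739
vertex -2.849 1.511 -1.483
vertex -2.094 1.949 -0.996
endloop
endfacet
facet normal -0.580 -0.727 0.367
outer loop
vertex -2.849 1.511 -1.483
vertex -2.459 0.868 -2.141
vertex -2.035 0.983 -1.244
endloop
endfacet
facet normal 0.080 -0.813 -0.577
outer loop
vertex -2.459 0.868 -2.141
vertex -1.926 1.391 -2.804
vertex -1.464 0.909 -2.061
endloop
endfacet
facet normal 0.418 0.250 -0.873
outer loop
vertex -1.926 1.391 -2.804
vertex -1.985 2.357 -2.556
vertex -1.171 1.829 -2.317
endloop
endfacet
facet normal 0.502 0.436 0.747
outer loop
vertex -1.239 1.577 -1.353
vertex -1.561 2.472 -1.659
vertex -2.094 1.949 -0.996
endloop
endfacet
facet normal 0.292 -0.221 0.930
outer loop
vertex -1.239 1.577 -1.353
vertex -2.094 1.949 -0.996
vertex -2.035 0.983 -1.244
endloop
endfacet
facet normal 0.571 -0.680 0.460
outer loop
vertex -1.239 1.577 -1.353
vertex -2.035 0.983 -1.244
vertex -1.464 0.909 -2.061
endloop
endfacet
facet normal 0.952 -0.307 -0.013
outer loop
vertex -1.239 1.577 -1.353
vertex -1.464 0.909 -2.061
vertex -1.171 1.829 -2.317
endloop
endfacet
facet normal 0.909 0.383 0.164
outer loop
vertex -1.239 1.577 -1.353
vertex -1.171 1.829 -2.317
vertex -1.561 2.472 -1.659
endloop
endfacet
facet normal -0.080 0.813 0.577
outer loop
vertex -2.094 1.949 -0.996
vertex -1.561 2.472 -1.659
vertex -2.556 2.431 -1.739
endloop
endfacet
facet normal -0.418 -0.250 0.873
outer loop
vertex -2.035 0.983 -1.244
vertex -2.094 1.949 -0.996
vertex -2.849 1.511 -1.483
endloop
endfacet
facet normal 0.032 -0.993 0.112
outer loop
vertex -1.464 0.909 -2.061
vertex -2.035 0.983 -1.244
vertex -2.459 0.868 -2.141
endloop
endfacet
facet normal 0.648 -0.389 -0.655
outer loop
vertex -1.171 1.829 -2.317
vertex -1.464 0.909 -2.061
vertex -1.926 1.391 -2.804
endloop
endfacet
facet normal 0.580 0.727 -0.367
outer loop
vertex -1.561 2.472 -1.659
vertex -1.171 1.829 -2.317
vertex -1.985 2.357 -2.556
endloop
endfacet

endsolid


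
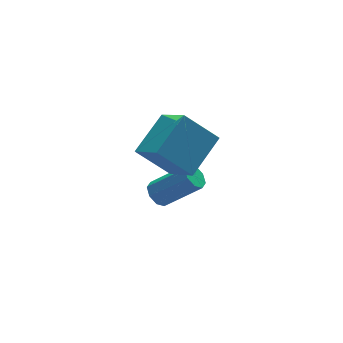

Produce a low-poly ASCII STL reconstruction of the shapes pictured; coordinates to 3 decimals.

solid 
facet normal -0.654 0.374 -0.658
outer loop
vertex -3.802 1.665 -2.524
vertex -4.122 1.806 -2.126
vertex -3.725 2.039 -2.388
endloop
endfacet
facet normal 0.733 0.094 -0.674
outer loop
vertex -3.802 1.665 -2.524
vertex -3.725 2.039 -2.388
vertex -2.698 1.033 -1.412
endloop
endfacet
facet normal 0.732 0.093 -0.675
outer loop
vertex -2.698 1.033 -1.412
vertex -3.725 2.039 -2.388
vertex -2.62 1.407 -1.276
endloop
endfacet
facet normal 0.653 -0.375 0.658
outer loop
vertex -2.698 1.033 -1.412
vertex -2.62 1.407 -1.276
vertex -3.018 1.174 -1.014
endloop
endfacet
facet normal -0.654 0.374 -0.658
outer loop
vertex -3.725 2.039 -2.388
vertex -4.122 1.806 -2.126
vertex -3.88 2.277 -2.099
endloop
endfacet
facet normal 0.653 0.718 -0.241
outer loop
vertex -3.725 2.039 -2.388
vertex -3.88 2.277 -2.099
vertex -2.62 1.407 -1.276
endloop
endfacet
facet normal 0.653 0.719 -0.240
outer loop
vertex -2.62 1.407 -1.276
vertex -3.88 2.277 -2.099
vertex -2.776 1.645 -0.987
endloop
endfacet
facet normal 0.653 -0.373 0.660
outer loop
vertex -2.62 1.407 -1.276
vertex -2.776 1.645 -0.987
vertex -3.018 1.174 -1.014
endloop
endfacet
facet normal -0.653 0.373 -0.659
outer loop
vertex -3.88 2.277 -2.099
vertex -4.122 1.806 -2.126
vertex -4.178 2.239 -1.825
endloop
endfacet
facet normal 0.191 0.923 0.335
outer loop
vertex -3.88 2.277 -2.099
vertex -4.178 2.239 -1.825
vertex -2.776 1.645 -0.987
endloop
endfacet
facet normal 0.191 0.923 0.335
outer loop
vertex -2.776 1.645 -0.987
vertex -4.178 2.239 -1.825
vertex -3.073 1.607 -0.713
endloop
endfacet
facet normal 0.654 -0.374 0.657
outer loop
vertex -2.776 1.645 -0.987
vertex -3.073 1.607 -0.713
vertex -3.018 1.174 -1.014
endloop
endfacet
facet normal -0.654 0.373 -0.658
outer loop
vertex -4.178 2.239 -1.825
vertex -4.122 1.806 -2.126
vertex -4.442 1.947 -1.728
endloop
endfacet
facet normal -0.384 0.585 0.714
outer loop
vertex -4.178 2.239 -1.825
vertex -4.442 1.947 -1.728
vertex -3.073 1.607 -0.713
endloop
endfacet
facet normal -0.384 0.586 0.714
outer loop
vertex -3.073 1.607 -0.713
vertex -4.442 1.947 -1.728
vertex -3.338 1.315 -0.616
endloop
endfacet
facet normal 0.653 -0.374 0.658
outer loop
vertex -3.073 1.607 -0.713
vertex -3.338 1.315 -0.616
vertex -3.018 1.174 -1.014
endloop
endfacet
facet normal -0.653 0.375 -0.658
outer loop
vertex -4.442 1.947 -1.728
vertex -4.122 1.806 -2.126
vertex -4.52 1.573 -1.864
endloop
endfacet
facet normal -0.732 -0.093 0.675
outer loop
vertex -4.442 1.947 -1.728
vertex -4.52 1.573 -1.864
vertex -3.338 1.315 -0.616
endloop
endfacet
facet normal -0.732 -0.094 0.674
outer loop
vertex -3.338 1.315 -0.616
vertex -4.52 1.573 -1.864
vertex -3.415 0.941 -0.752
endloop
endfacet
facet normal 0.654 -0.374 0.658
outer loop
vertex -3.338 1.315 -0.616
vertex -3.415 0.941 -0.752
vertex -3.018 1.174 -1.014
endloop
endfacet
facet normal -0.653 0.373 -0.660
outer loop
vertex -4.52 1.573 -1.864
vertex -4.122 1.806 -2.126
vertex -4.364 1.335 -2.153
endloop
endfacet
facet normal -0.652 -0.719 0.240
outer loop
vertex -4.52 1.573 -1.864
vertex -4.364 1.335 -2.153
vertex -3.415 0.941 -0.752
endloop
endfacet
facet normal -0.653 -0.718 0.241
outer loop
vertex -3.415 0.941 -0.752
vertex -4.364 1.335 -2.153
vertex -3.26 0.703 -1.041
endloop
endfacet
facet normal 0.654 -0.374 0.658
outer loop
vertex -3.415 0.941 -0.752
vertex -3.26 0.703 -1.041
vertex -3.018 1.174 -1.014
endloop
endfacet
facet normal -0.654 0.374 -0.657
outer loop
vertex -4.364 1.335 -2.153
vertex -4.122 1.806 -2.126
vertex -4.067 1.373 -2.427
endloop
endfacet
facet normal -0.191 -0.923 -0.335
outer loop
vertex -4.364 1.335 -2.153
vertex -4.067 1.373 -2.427
vertex -3.26 0.703 -1.041
endloop
endfacet
facet normal -0.190 -0.923 -0.335
outer loop
vertex -3.26 0.703 -1.041
vertex -4.067 1.373 -2.427
vertex -2.962 0.741 -1.315
endloop
endfacet
facet normal 0.653 -0.373 0.659
outer loop
vertex -3.26 0.703 -1.041
vertex -2.962 0.741 -1.315
vertex -3.018 1.174 -1.014
endloop
endfacet
facet normal -0.653 0.374 -0.658
outer loop
vertex -4.067 1.373 -2.427
vertex -4.122 1.806 -2.126
vertex -3.802 1.665 -2.524
endloop
endfacet
facet normal 0.384 -0.585 -0.714
outer loop
vertex -4.067 1.373 -2.427
vertex -3.802 1.665 -2.524
vertex -2.962 0.741 -1.315
endloop
endfacet
facet normal 0.385 -0.585 -0.714
outer loop
vertex -2.962 0.741 -1.315
vertex -3.802 1.665 -2.524
vertex -2.698 1.033 -1.412
endloop
endfacet
facet normal 0.654 -0.373 0.658
outer loop
vertex -2.962 0.741 -1.315
vertex -2.698 1.033 -1.412
vertex -3.018 1.174 -1.014
endloop
endfacet
facet normal -0.770 -0.456 -0.447
outer loop
vertex -4.042 -0.765 1.152
vertex -5.011 -0.147 2.192
vertex -4.246 0.508 0.205
endloop
endfacet
facet normal 0.625 -0.399 -0.671
outer loop
vertex -2.929 1.287 0.968
vertex -4.042 -0.765 1.152
vertex -4.246 0.508 0.205
endloop
endfacet
facet normal -0.770 -0.455 -0.447
outer loop
vertex -4.246 0.508 0.205
vertex -5.011 -0.147 2.192
vertex -5.215 1.127 1.245
endloop
endfacet
facet normal -0.127 0.796 -0.592
outer loop
vertex -5.215 1.127 1.245
vertex -2.929 1.287 0.968
vertex -4.246 0.508 0.205
endloop
endfacet
facet normal 0.128 -0.796 0.592
outer loop
vertex -4.042 -0.765 1.152
vertex -3.694 0.632 2.955
vertex -5.011 -0.147 2.192
endloop
endfacet
facet normal 0.625 -0.399 -0.671
outer loop
vertex -2.725 0.013 1.915
vertex -4.042 -0.765 1.152
vertex -2.929 1.287 0.968
endloop
endfacet
facet normal 0.127 -0.796 0.592
outer loop
vertex -2.725 0.013 1.915
vertex -3.694 0.632 2.955
vertex -4.042 -0.765 1.152
endloop
endfacet
facet normal -0.625 0.399 0.671
outer loop
vertex -5.011 -0.147 2.192
vertex -3.694 0.632 2.955
vertex -5.215 1.127 1.245
endloop
endfacet
facet normal -0.127 0.796 -0.592
outer loop
vertex -3.898 1.905 2.008
vertex -2.929 1.287 0.968
vertex -5.215 1.127 1.245
endloop
endfacet
facet normal -0.625 0.399 0.671
outer loop
vertex -5.215 1.127 1.245
vertex -3.694 0.632 2.955
vertex -3.898 1.905 2.008
endloop
endfacet
facet normal 0.770 0.455 0.447
outer loop
vertex -3.898 1.905 2.008
vertex -2.725 0.013 1.915
vertex -2.929 1.287 0.968
endloop
endfacet
facet normal 0.770 0.456 0.446
outer loop
vertex -3.694 0.632 2.955
vertex -2.725 0.013 1.915
vertex -3.898 1.905 2.008
endloop
endfacet

endsolid


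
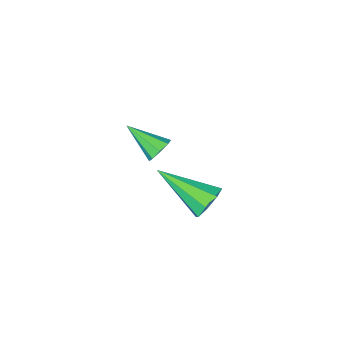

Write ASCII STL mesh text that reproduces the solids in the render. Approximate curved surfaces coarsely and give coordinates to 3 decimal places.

solid 
facet normal -0.520 0.702 -0.487
outer loop
vertex 0.398 0.238 -1.086
vertex -0.09 0.244 -0.556
vertex 0.52 0.602 -0.691
endloop
endfacet
facet normal 0.943 0.042 -0.330
outer loop
vertex 0.398 0.238 -1.086
vertex 0.52 0.602 -0.691
vertex 1.01 -1.244 0.476
endloop
endfacet
facet normal -0.520 0.701 -0.488
outer loop
vertex 0.52 0.602 -0.691
vertex -0.09 0.244 -0.556
vertex 0.284 0.757 -0.217
endloop
endfacet
facet normal 0.862 0.414 0.294
outer loop
vertex 0.52 0.602 -0.691
vertex 0.284 0.757 -0.217
vertex 1.01 -1.244 0.476
endloop
endfacet
facet normal -0.521 0.701 -0.487
outer loop
vertex 0.284 0.757 -0.217
vertex -0.09 0.244 -0.556
vertex -0.17 0.611 0.058
endloop
endfacet
facet normal 0.367 0.421 0.830
outer loop
vertex 0.284 0.757 -0.217
vertex -0.17 0.611 0.058
vertex 1.01 -1.244 0.476
endloop
endfacet
facet normal -0.518 0.703 -0.487
outer loop
vertex -0.17 0.611 0.058
vertex -0.09 0.244 -0.556
vertex -0.578 0.251 -0.027
endloop
endfacet
facet normal -0.252 0.057 0.966
outer loop
vertex -0.17 0.611 0.058
vertex -0.578 0.251 -0.027
vertex 1.01 -1.244 0.476
endloop
endfacet
facet normal -0.519 0.702 -0.488
outer loop
vertex -0.578 0.251 -0.027
vertex -0.09 0.244 -0.556
vertex -0.701 -0.114 -0.422
endloop
endfacet
facet normal -0.632 -0.461 0.623
outer loop
vertex -0.578 0.251 -0.027
vertex -0.701 -0.114 -0.422
vertex 1.01 -1.244 0.476
endloop
endfacet
facet normal -0.519 0.703 -0.487
outer loop
vertex -0.701 -0.114 -0.422
vertex -0.09 0.244 -0.556
vertex -0.465 -0.268 -0.896
endloop
endfacet
facet normal -0.550 -0.835 -0.003
outer loop
vertex -0.701 -0.114 -0.422
vertex -0.465 -0.268 -0.896
vertex 1.01 -1.244 0.476
endloop
endfacet
facet normal -0.518 0.703 -0.487
outer loop
vertex -0.465 -0.268 -0.896
vertex -0.09 0.244 -0.556
vertex -0.01 -0.123 -1.171
endloop
endfacet
facet normal -0.057 -0.841 -0.538
outer loop
vertex -0.465 -0.268 -0.896
vertex -0.01 -0.123 -1.171
vertex 1.01 -1.244 0.476
endloop
endfacet
facet normal -0.520 0.702 -0.487
outer loop
vertex -0.01 -0.123 -1.171
vertex -0.09 0.244 -0.556
vertex 0.398 0.238 -1.086
endloop
endfacet
facet normal 0.563 -0.478 -0.674
outer loop
vertex -0.01 -0.123 -1.171
vertex 0.398 0.238 -1.086
vertex 1.01 -1.244 0.476
endloop
endfacet
facet normal -0.444 0.731 -0.518
outer loop
vertex 2.307 0.807 3.499
vertex 1.881 0.528 3.47
vertex 2.065 0.872 3.798
endloop
endfacet
facet normal 0.755 0.392 0.526
outer loop
vertex 2.307 0.807 3.499
vertex 2.065 0.872 3.798
vertex 2.499 -0.488 4.19
endloop
endfacet
facet normal -0.443 0.731 -0.519
outer loop
vertex 2.065 0.872 3.798
vertex 1.881 0.528 3.47
vertex 1.715 0.736 3.905
endloop
endfacet
facet normal 0.161 0.320 0.934
outer loop
vertex 2.065 0.872 3.798
vertex 1.715 0.736 3.905
vertex 2.499 -0.488 4.19
endloop
endfacet
facet normal -0.445 0.730 -0.519
outer loop
vertex 1.715 0.736 3.905
vertex 1.881 0.528 3.47
vertex 1.463 0.477 3.757
endloop
endfacet
facet normal -0.445 -0.077 0.892
outer loop
vertex 1.715 0.736 3.905
vertex 1.463 0.477 3.757
vertex 2.499 -0.488 4.19
endloop
endfacet
facet normal -0.445 0.730 -0.519
outer loop
vertex 1.463 0.477 3.757
vertex 1.881 0.528 3.47
vertex 1.456 0.248 3.441
endloop
endfacet
facet normal -0.706 -0.566 0.426
outer loop
vertex 1.463 0.477 3.757
vertex 1.456 0.248 3.441
vertex 2.499 -0.488 4.19
endloop
endfacet
facet normal -0.445 0.730 -0.519
outer loop
vertex 1.456 0.248 3.441
vertex 1.881 0.528 3.47
vertex 1.698 0.183 3.142
endloop
endfacet
facet normal -0.470 -0.862 -0.193
outer loop
vertex 1.456 0.248 3.441
vertex 1.698 0.183 3.142
vertex 2.499 -0.488 4.19
endloop
endfacet
facet normal -0.445 0.730 -0.519
outer loop
vertex 1.698 0.183 3.142
vertex 1.881 0.528 3.47
vertex 2.047 0.32 3.035
endloop
endfacet
facet normal 0.125 -0.789 -0.601
outer loop
vertex 1.698 0.183 3.142
vertex 2.047 0.32 3.035
vertex 2.499 -0.488 4.19
endloop
endfacet
facet normal -0.444 0.730 -0.519
outer loop
vertex 2.047 0.32 3.035
vertex 1.881 0.528 3.47
vertex 2.3 0.579 3.183
endloop
endfacet
facet normal 0.730 -0.393 -0.560
outer loop
vertex 2.047 0.32 3.035
vertex 2.3 0.579 3.183
vertex 2.499 -0.488 4.19
endloop
endfacet
facet normal -0.444 0.731 -0.518
outer loop
vertex 2.3 0.579 3.183
vertex 1.881 0.528 3.47
vertex 2.307 0.807 3.499
endloop
endfacet
facet normal 0.991 0.098 -0.092
outer loop
vertex 2.3 0.579 3.183
vertex 2.307 0.807 3.499
vertex 2.499 -0.488 4.19
endloop
endfacet

endsolid


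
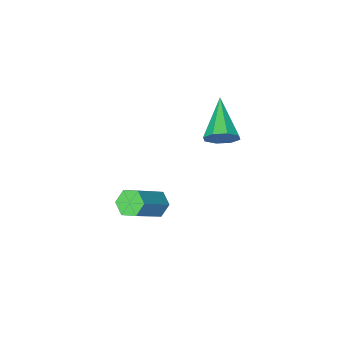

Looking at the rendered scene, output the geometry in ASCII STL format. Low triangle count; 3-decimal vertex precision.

solid 
facet normal -0.753 -0.194 -0.629
outer loop
vertex 2.282 0.809 -0.889
vertex 1.884 0.773 -0.402
vertex 1.982 1.325 -0.689
endloop
endfacet
facet normal 0.453 0.539 -0.710
outer loop
vertex 2.282 0.809 -0.889
vertex 1.982 1.325 -0.689
vertex 3.653 1.162 0.254
endloop
endfacet
facet normal 0.453 0.538 -0.711
outer loop
vertex 3.653 1.162 0.254
vertex 1.982 1.325 -0.689
vertex 3.353 1.679 0.454
endloop
endfacet
facet normal 0.754 0.195 0.627
outer loop
vertex 3.653 1.162 0.254
vertex 3.353 1.679 0.454
vertex 3.256 1.127 0.742
endloop
endfacet
facet normal -0.753 -0.193 -0.629
outer loop
vertex 1.982 1.325 -0.689
vertex 1.884 0.773 -0.402
vertex 1.584 1.29 -0.202
endloop
endfacet
facet normal -0.185 0.979 -0.081
outer loop
vertex 1.982 1.325 -0.689
vertex 1.584 1.29 -0.202
vertex 3.353 1.679 0.454
endloop
endfacet
facet normal -0.186 0.979 -0.079
outer loop
vertex 3.353 1.679 0.454
vertex 1.584 1.29 -0.202
vertex 2.956 1.643 0.942
endloop
endfacet
facet normal 0.754 0.195 0.628
outer loop
vertex 3.353 1.679 0.454
vertex 2.956 1.643 0.942
vertex 3.256 1.127 0.742
endloop
endfacet
facet normal -0.754 -0.195 -0.627
outer loop
vertex 1.584 1.29 -0.202
vertex 1.884 0.773 -0.402
vertex 1.487 0.738 0.086
endloop
endfacet
facet normal -0.639 0.441 0.630
outer loop
vertex 1.584 1.29 -0.202
vertex 1.487 0.738 0.086
vertex 2.956 1.643 0.942
endloop
endfacet
facet normal -0.639 0.441 0.630
outer loop
vertex 2.956 1.643 0.942
vertex 1.487 0.738 0.086
vertex 2.858 1.091 1.229
endloop
endfacet
facet normal 0.753 0.194 0.629
outer loop
vertex 2.956 1.643 0.942
vertex 2.858 1.091 1.229
vertex 3.256 1.127 0.742
endloop
endfacet
facet normal -0.754 -0.195 -0.627
outer loop
vertex 1.487 0.738 0.086
vertex 1.884 0.773 -0.402
vertex 1.787 0.221 -0.114
endloop
endfacet
facet normal -0.454 -0.538 0.710
outer loop
vertex 1.487 0.738 0.086
vertex 1.787 0.221 -0.114
vertex 2.858 1.091 1.229
endloop
endfacet
facet normal -0.453 -0.539 0.710
outer loop
vertex 2.858 1.091 1.229
vertex 1.787 0.221 -0.114
vertex 3.158 0.575 1.029
endloop
endfacet
facet normal 0.753 0.194 0.629
outer loop
vertex 2.858 1.091 1.229
vertex 3.158 0.575 1.029
vertex 3.256 1.127 0.742
endloop
endfacet
facet normal -0.754 -0.195 -0.628
outer loop
vertex 1.787 0.221 -0.114
vertex 1.884 0.773 -0.402
vertex 2.184 0.257 -0.602
endloop
endfacet
facet normal 0.187 -0.979 0.080
outer loop
vertex 1.787 0.221 -0.114
vertex 2.184 0.257 -0.602
vertex 3.158 0.575 1.029
endloop
endfacet
facet normal 0.185 -0.979 0.081
outer loop
vertex 3.158 0.575 1.029
vertex 2.184 0.257 -0.602
vertex 3.556 0.61 0.542
endloop
endfacet
facet normal 0.753 0.193 0.629
outer loop
vertex 3.158 0.575 1.029
vertex 3.556 0.61 0.542
vertex 3.256 1.127 0.742
endloop
endfacet
facet normal -0.753 -0.194 -0.629
outer loop
vertex 2.184 0.257 -0.602
vertex 1.884 0.773 -0.402
vertex 2.282 0.809 -0.889
endloop
endfacet
facet normal 0.639 -0.441 -0.630
outer loop
vertex 2.184 0.257 -0.602
vertex 2.282 0.809 -0.889
vertex 3.556 0.61 0.542
endloop
endfacet
facet normal 0.639 -0.441 -0.630
outer loop
vertex 3.556 0.61 0.542
vertex 2.282 0.809 -0.889
vertex 3.653 1.162 0.254
endloop
endfacet
facet normal 0.754 0.195 0.627
outer loop
vertex 3.556 0.61 0.542
vertex 3.653 1.162 0.254
vertex 3.256 1.127 0.742
endloop
endfacet
facet normal 0.485 0.730 -0.482
outer loop
vertex -1.331 -0.497 0.737
vertex -1.773 0.013 1.064
vertex -1.118 -0.309 1.236
endloop
endfacet
facet normal 0.591 -0.805 0.051
outer loop
vertex -1.331 -0.497 0.737
vertex -1.118 -0.309 1.236
vertex -2.747 -1.453 2.036
endloop
endfacet
facet normal 0.485 0.729 -0.483
outer loop
vertex -1.118 -0.309 1.236
vertex -1.773 0.013 1.064
vertex -1.288 0.068 1.634
endloop
endfacet
facet normal 0.620 -0.420 0.663
outer loop
vertex -1.118 -0.309 1.236
vertex -1.288 0.068 1.634
vertex -2.747 -1.453 2.036
endloop
endfacet
facet normal 0.485 0.729 -0.483
outer loop
vertex -1.288 0.068 1.634
vertex -1.773 0.013 1.064
vertex -1.743 0.413 1.698
endloop
endfacet
facet normal 0.193 0.073 0.978
outer loop
vertex -1.288 0.068 1.634
vertex -1.743 0.413 1.698
vertex -2.747 -1.453 2.036
endloop
endfacet
facet normal 0.484 0.729 -0.483
outer loop
vertex -1.743 0.413 1.698
vertex -1.773 0.013 1.064
vertex -2.215 0.523 1.391
endloop
endfacet
facet normal -0.439 0.383 0.813
outer loop
vertex -1.743 0.413 1.698
vertex -2.215 0.523 1.391
vertex -2.747 -1.453 2.036
endloop
endfacet
facet normal 0.484 0.729 -0.483
outer loop
vertex -2.215 0.523 1.391
vertex -1.773 0.013 1.064
vertex -2.429 0.335 0.893
endloop
endfacet
facet normal -0.906 0.330 0.265
outer loop
vertex -2.215 0.523 1.391
vertex -2.429 0.335 0.893
vertex -2.747 -1.453 2.036
endloop
endfacet
facet normal 0.484 0.730 -0.483
outer loop
vertex -2.429 0.335 0.893
vertex -1.773 0.013 1.064
vertex -2.258 -0.042 0.495
endloop
endfacet
facet normal -0.936 -0.056 -0.349
outer loop
vertex -2.429 0.335 0.893
vertex -2.258 -0.042 0.495
vertex -2.747 -1.453 2.036
endloop
endfacet
facet normal 0.485 0.728 -0.484
outer loop
vertex -2.258 -0.042 0.495
vertex -1.773 0.013 1.064
vertex -1.804 -0.387 0.431
endloop
endfacet
facet normal -0.510 -0.548 -0.663
outer loop
vertex -2.258 -0.042 0.495
vertex -1.804 -0.387 0.431
vertex -2.747 -1.453 2.036
endloop
endfacet
facet normal 0.483 0.729 -0.485
outer loop
vertex -1.804 -0.387 0.431
vertex -1.773 0.013 1.064
vertex -1.331 -0.497 0.737
endloop
endfacet
facet normal 0.123 -0.858 -0.498
outer loop
vertex -1.804 -0.387 0.431
vertex -1.331 -0.497 0.737
vertex -2.747 -1.453 2.036
endloop
endfacet

endsolid


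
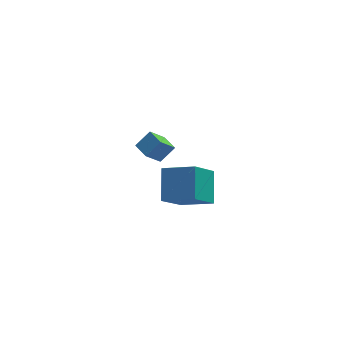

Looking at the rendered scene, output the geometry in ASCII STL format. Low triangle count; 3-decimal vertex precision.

solid 
facet normal -0.568 -0.384 0.728
outer loop
vertex 2.182 -0.639 4.227
vertex 1.738 0.174 4.31
vertex 1.478 -0.951 3.513
endloop
endfacet
facet normal 0.478 -0.874 -0.089
outer loop
vertex 2.182 -0.474 2.61
vertex 2.182 -0.639 4.227
vertex 1.478 -0.951 3.513
endloop
endfacet
facet normal -0.568 -0.384 0.728
outer loop
vertex 1.478 -0.951 3.513
vertex 1.738 0.174 4.31
vertex 1.034 -0.138 3.596
endloop
endfacet
facet normal -0.671 -0.297 -0.680
outer loop
vertex 1.034 -0.138 3.596
vertex 2.182 -0.474 2.61
vertex 1.478 -0.951 3.513
endloop
endfacet
facet normal 0.671 0.297 0.680
outer loop
vertex 2.182 -0.639 4.227
vertex 2.442 0.651 3.407
vertex 1.738 0.174 4.31
endloop
endfacet
facet normal 0.478 -0.874 -0.089
outer loop
vertex 2.886 -0.162 3.324
vertex 2.182 -0.639 4.227
vertex 2.182 -0.474 2.61
endloop
endfacet
facet normal 0.671 0.297 0.680
outer loop
vertex 2.886 -0.162 3.324
vertex 2.442 0.651 3.407
vertex 2.182 -0.639 4.227
endloop
endfacet
facet normal -0.478 0.874 0.089
outer loop
vertex 1.738 0.174 4.31
vertex 2.442 0.651 3.407
vertex 1.034 -0.138 3.596
endloop
endfacet
facet normal -0.671 -0.297 -0.680
outer loop
vertex 1.738 0.339 2.693
vertex 2.182 -0.474 2.61
vertex 1.034 -0.138 3.596
endloop
endfacet
facet normal -0.478 0.874 0.089
outer loop
vertex 1.034 -0.138 3.596
vertex 2.442 0.651 3.407
vertex 1.738 0.339 2.693
endloop
endfacet
facet normal 0.568 0.384 -0.728
outer loop
vertex 1.738 0.339 2.693
vertex 2.886 -0.162 3.324
vertex 2.182 -0.474 2.61
endloop
endfacet
facet normal 0.568 0.384 -0.728
outer loop
vertex 2.442 0.651 3.407
vertex 2.886 -0.162 3.324
vertex 1.738 0.339 2.693
endloop
endfacet
facet normal -0.874 0.346 -0.342
outer loop
vertex 2.318 1.46 -2.302
vertex 2.437 2.943 -1.103
vertex 3.356 2.593 -3.806
endloop
endfacet
facet normal -0.062 -0.776 -0.627
outer loop
vertex 4.963 1.957 -3.177
vertex 2.318 1.46 -2.302
vertex 3.356 2.593 -3.806
endloop
endfacet
facet normal -0.874 0.346 -0.342
outer loop
vertex 3.356 2.593 -3.806
vertex 2.437 2.943 -1.103
vertex 3.474 4.076 -2.608
endloop
endfacet
facet normal 0.482 0.527 -0.700
outer loop
vertex 3.474 4.076 -2.608
vertex 4.963 1.957 -3.177
vertex 3.356 2.593 -3.806
endloop
endfacet
facet normal -0.482 -0.527 0.700
outer loop
vertex 2.318 1.46 -2.302
vertex 4.044 2.307 -0.474
vertex 2.437 2.943 -1.103
endloop
endfacet
facet normal -0.062 -0.777 -0.627
outer loop
vertex 3.926 0.824 -1.672
vertex 2.318 1.46 -2.302
vertex 4.963 1.957 -3.177
endloop
endfacet
facet normal -0.483 -0.527 0.700
outer loop
vertex 3.926 0.824 -1.672
vertex 4.044 2.307 -0.474
vertex 2.318 1.46 -2.302
endloop
endfacet
facet normal 0.062 0.776 0.627
outer loop
vertex 2.437 2.943 -1.103
vertex 4.044 2.307 -0.474
vertex 3.474 4.076 -2.608
endloop
endfacet
facet normal 0.483 0.527 -0.700
outer loop
vertex 5.082 3.44 -1.978
vertex 4.963 1.957 -3.177
vertex 3.474 4.076 -2.608
endloop
endfacet
facet normal 0.061 0.776 0.627
outer loop
vertex 3.474 4.076 -2.608
vertex 4.044 2.307 -0.474
vertex 5.082 3.44 -1.978
endloop
endfacet
facet normal 0.874 -0.346 0.341
outer loop
vertex 5.082 3.44 -1.978
vertex 3.926 0.824 -1.672
vertex 4.963 1.957 -3.177
endloop
endfacet
facet normal 0.874 -0.346 0.342
outer loop
vertex 4.044 2.307 -0.474
vertex 3.926 0.824 -1.672
vertex 5.082 3.44 -1.978
endloop
endfacet

endsolid
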